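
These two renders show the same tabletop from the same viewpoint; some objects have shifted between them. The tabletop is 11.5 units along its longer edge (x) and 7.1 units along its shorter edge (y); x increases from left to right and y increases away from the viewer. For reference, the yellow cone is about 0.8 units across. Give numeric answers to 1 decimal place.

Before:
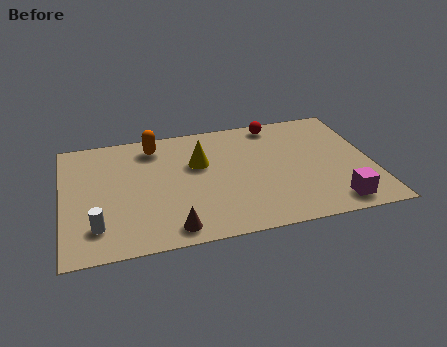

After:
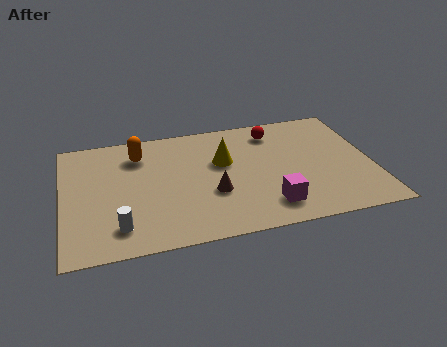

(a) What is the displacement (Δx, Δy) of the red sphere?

(-0.1, -0.5)

From the two frames, the red sphere sits at roughly (8.1, 6.3) before and (8.0, 5.8) after.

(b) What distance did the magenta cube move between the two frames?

2.4

The magenta cube moved from about (9.9, 1.0) to (7.5, 1.4), a distance of √(2.4² + 0.4²) ≈ 2.4.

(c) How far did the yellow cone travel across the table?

0.9

From (5.1, 4.5) to (6.0, 4.4), the yellow cone covered √(0.9² + 0.1²) ≈ 0.9 units.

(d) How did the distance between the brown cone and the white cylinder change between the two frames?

+0.9

They were about 2.8 units apart before and 3.7 after — 0.9 units further apart.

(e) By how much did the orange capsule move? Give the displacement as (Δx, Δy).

(-0.6, -0.4)

From the two frames, the orange capsule sits at roughly (3.5, 5.9) before and (2.9, 5.5) after.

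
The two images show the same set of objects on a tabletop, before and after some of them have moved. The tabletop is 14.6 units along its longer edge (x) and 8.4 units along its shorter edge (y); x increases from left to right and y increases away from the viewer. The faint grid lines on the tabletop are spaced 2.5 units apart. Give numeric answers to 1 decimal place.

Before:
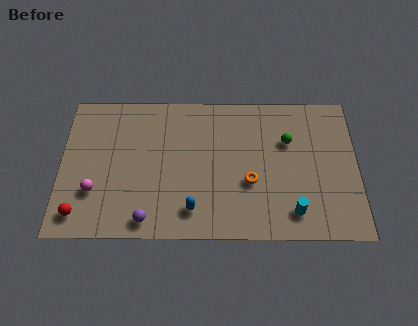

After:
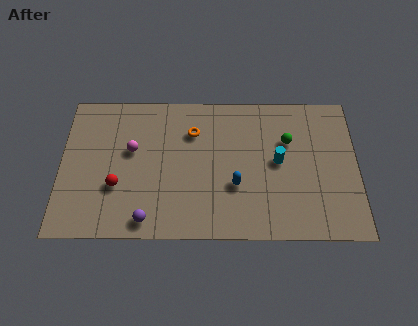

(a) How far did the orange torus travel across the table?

4.0

The orange torus moved from about (9.3, 3.2) to (6.5, 6.1), a distance of √(2.8² + 2.9²) ≈ 4.0.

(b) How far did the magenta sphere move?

3.0

The magenta sphere was near (1.7, 2.6) before and (3.5, 5.0) after, so it travelled √(1.8² + 2.4²) ≈ 3.0 units.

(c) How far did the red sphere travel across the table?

2.4

From (1.0, 1.3) to (2.8, 2.9), the red sphere covered √(1.8² + 1.6²) ≈ 2.4 units.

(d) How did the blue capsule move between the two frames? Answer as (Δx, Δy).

(2.1, 1.4)

From the two frames, the blue capsule sits at roughly (6.5, 1.6) before and (8.6, 3.0) after.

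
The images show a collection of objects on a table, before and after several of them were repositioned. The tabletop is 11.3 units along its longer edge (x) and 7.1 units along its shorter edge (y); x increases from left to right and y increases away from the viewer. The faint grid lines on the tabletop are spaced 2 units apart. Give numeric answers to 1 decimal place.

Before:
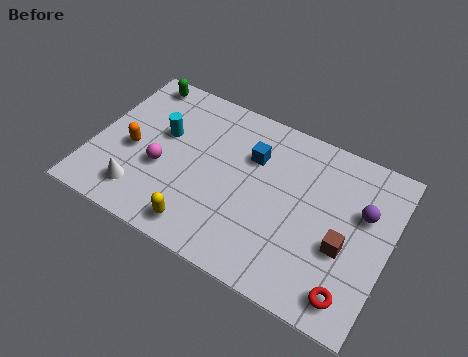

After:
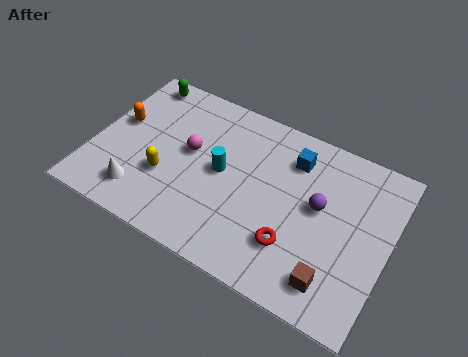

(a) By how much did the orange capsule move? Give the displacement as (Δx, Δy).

(-0.7, 1.0)

The orange capsule was at about (1.5, 3.1) and moved to about (0.8, 4.1).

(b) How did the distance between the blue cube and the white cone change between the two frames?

+1.5

The distance was about 5.2 in the first image and 6.7 in the second, so they moved 1.5 units further apart.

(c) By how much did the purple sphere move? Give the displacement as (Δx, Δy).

(-1.6, -0.5)

From the two frames, the purple sphere sits at roughly (10.2, 4.5) before and (8.6, 4.0) after.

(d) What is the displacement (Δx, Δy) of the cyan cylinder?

(2.4, -0.6)

The cyan cylinder was at about (2.5, 4.3) and moved to about (4.9, 3.7).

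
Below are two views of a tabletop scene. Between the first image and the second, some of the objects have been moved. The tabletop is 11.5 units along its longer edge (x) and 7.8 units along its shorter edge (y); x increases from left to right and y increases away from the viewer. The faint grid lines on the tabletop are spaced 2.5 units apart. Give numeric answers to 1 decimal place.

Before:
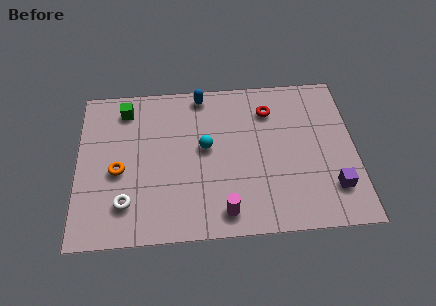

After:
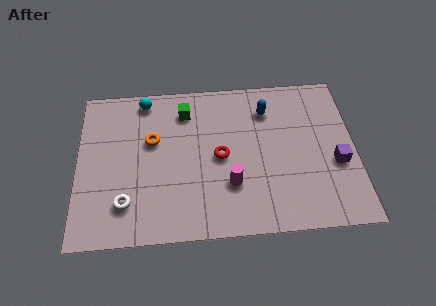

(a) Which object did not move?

the white torus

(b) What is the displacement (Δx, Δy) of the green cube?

(2.5, -0.3)

From the two frames, the green cube sits at roughly (2.0, 6.5) before and (4.5, 6.2) after.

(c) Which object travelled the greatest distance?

the cyan sphere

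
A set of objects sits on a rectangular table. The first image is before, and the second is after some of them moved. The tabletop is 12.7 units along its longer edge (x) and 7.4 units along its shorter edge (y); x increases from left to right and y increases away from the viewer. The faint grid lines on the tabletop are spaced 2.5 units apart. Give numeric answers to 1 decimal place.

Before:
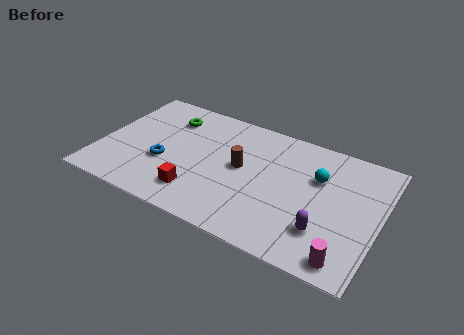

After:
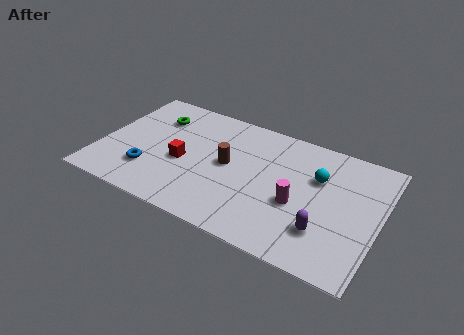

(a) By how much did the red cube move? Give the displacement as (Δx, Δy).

(-0.9, 1.6)

The red cube started near (4.7, 1.6) and ended near (3.8, 3.2).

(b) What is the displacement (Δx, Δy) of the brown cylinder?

(-0.6, -0.1)

The brown cylinder was at about (6.4, 4.0) and moved to about (5.8, 3.9).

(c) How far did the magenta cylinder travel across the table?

3.2

The magenta cylinder moved from about (11.5, 0.9) to (9.1, 3.0), a distance of √(2.4² + 2.1²) ≈ 3.2.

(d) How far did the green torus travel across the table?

0.6

The green torus moved from about (2.8, 5.7) to (2.2, 5.5), a distance of √(0.6² + 0.2²) ≈ 0.6.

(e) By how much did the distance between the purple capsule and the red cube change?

+1.0

Before: roughly 5.7 units apart; after: 6.7. That's 1.0 units further apart.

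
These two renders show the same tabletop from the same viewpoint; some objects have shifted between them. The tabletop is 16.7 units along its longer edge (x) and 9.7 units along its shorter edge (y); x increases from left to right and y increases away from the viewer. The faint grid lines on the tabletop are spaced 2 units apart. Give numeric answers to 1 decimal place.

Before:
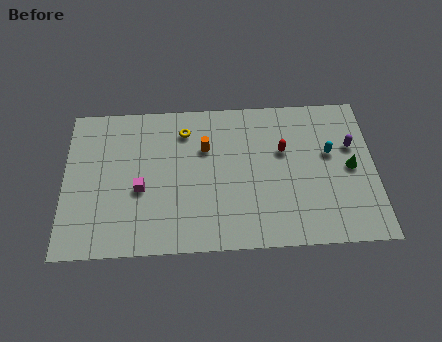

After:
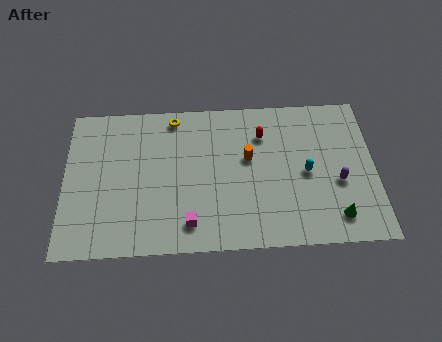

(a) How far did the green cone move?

3.2

From (15.4, 4.8) to (14.5, 1.7), the green cone covered √(0.9² + 3.1²) ≈ 3.2 units.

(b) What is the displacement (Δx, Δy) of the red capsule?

(-1.1, 1.1)

The red capsule was at about (11.8, 6.1) and moved to about (10.7, 7.2).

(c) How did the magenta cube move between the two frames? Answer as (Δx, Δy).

(2.6, -2.3)

From the two frames, the magenta cube sits at roughly (4.1, 4.0) before and (6.7, 1.7) after.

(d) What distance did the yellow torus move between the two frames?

1.1

From (6.5, 7.7) to (5.9, 8.6), the yellow torus covered √(0.6² + 0.9²) ≈ 1.1 units.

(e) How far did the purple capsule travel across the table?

2.4

From (15.5, 6.2) to (14.7, 3.9), the purple capsule covered √(0.8² + 2.3²) ≈ 2.4 units.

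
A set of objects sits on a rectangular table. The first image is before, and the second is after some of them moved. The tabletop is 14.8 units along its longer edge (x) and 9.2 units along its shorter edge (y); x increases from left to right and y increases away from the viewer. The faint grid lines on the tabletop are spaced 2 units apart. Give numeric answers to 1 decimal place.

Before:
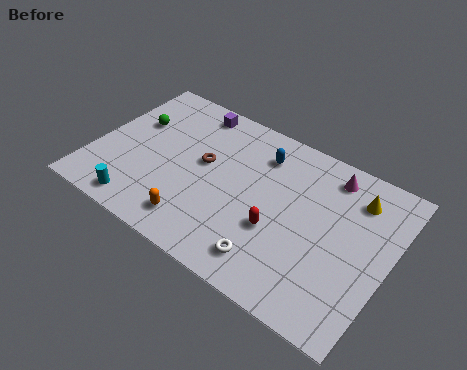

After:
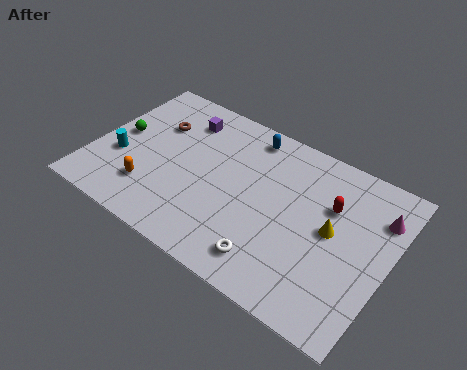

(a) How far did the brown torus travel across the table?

2.9

The brown torus moved from about (5.4, 5.2) to (2.7, 6.3), a distance of √(2.7² + 1.1²) ≈ 2.9.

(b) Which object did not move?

the white torus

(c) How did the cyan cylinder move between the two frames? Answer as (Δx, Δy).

(-1.5, 2.3)

The cyan cylinder was at about (2.9, 1.1) and moved to about (1.4, 3.4).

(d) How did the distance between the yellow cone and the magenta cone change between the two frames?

+1.3

Before: roughly 1.5 units apart; after: 2.8. That's 1.3 units further apart.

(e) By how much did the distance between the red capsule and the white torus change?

+3.2

Before: roughly 1.8 units apart; after: 5.0. That's 3.2 units further apart.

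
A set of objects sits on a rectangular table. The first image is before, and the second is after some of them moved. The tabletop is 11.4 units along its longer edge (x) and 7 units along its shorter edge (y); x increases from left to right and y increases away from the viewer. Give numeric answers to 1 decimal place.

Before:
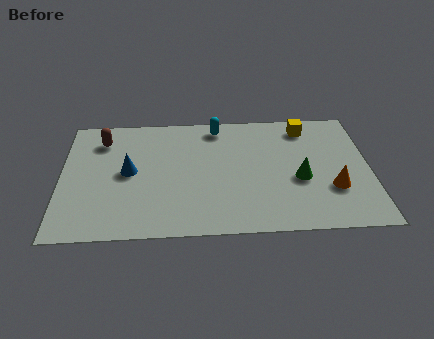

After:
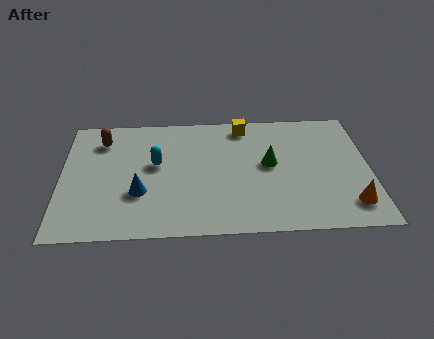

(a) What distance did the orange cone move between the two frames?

1.1

From (10.0, 2.3) to (10.6, 1.4), the orange cone covered √(0.6² + 0.9²) ≈ 1.1 units.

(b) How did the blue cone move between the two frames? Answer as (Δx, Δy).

(0.4, -1.2)

The blue cone started near (2.5, 3.6) and ended near (2.9, 2.4).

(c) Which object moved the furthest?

the cyan capsule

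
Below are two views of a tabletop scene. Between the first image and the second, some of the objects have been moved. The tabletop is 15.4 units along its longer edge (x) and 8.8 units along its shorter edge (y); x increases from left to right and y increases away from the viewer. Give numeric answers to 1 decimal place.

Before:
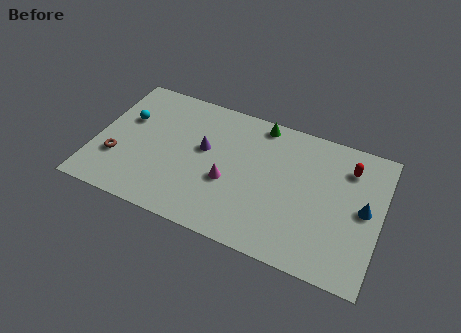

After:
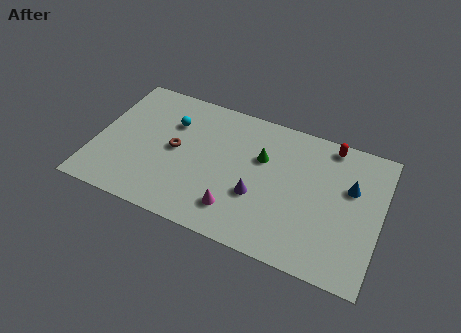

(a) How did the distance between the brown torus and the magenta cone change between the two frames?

-1.6

The distance was about 6.0 in the first image and 4.4 in the second, so they moved 1.6 units closer together.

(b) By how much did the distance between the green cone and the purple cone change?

-1.5

The distance was about 4.0 in the first image and 2.5 in the second, so they moved 1.5 units closer together.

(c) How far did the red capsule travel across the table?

1.6

The red capsule moved from about (13.5, 6.8) to (12.4, 7.9), a distance of √(1.1² + 1.1²) ≈ 1.6.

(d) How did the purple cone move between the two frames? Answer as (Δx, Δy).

(3.1, -1.9)

The purple cone was at about (5.8, 5.1) and moved to about (8.9, 3.2).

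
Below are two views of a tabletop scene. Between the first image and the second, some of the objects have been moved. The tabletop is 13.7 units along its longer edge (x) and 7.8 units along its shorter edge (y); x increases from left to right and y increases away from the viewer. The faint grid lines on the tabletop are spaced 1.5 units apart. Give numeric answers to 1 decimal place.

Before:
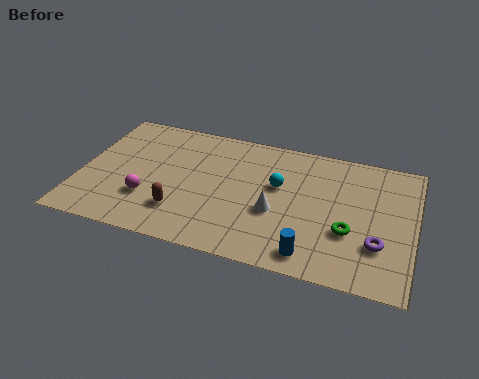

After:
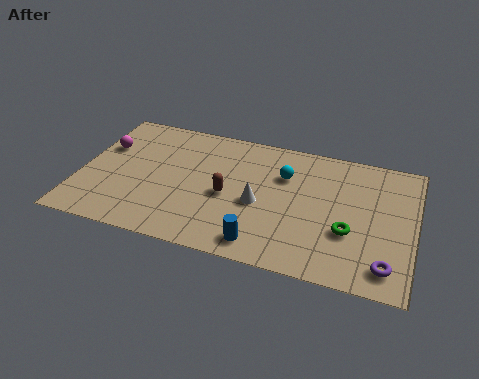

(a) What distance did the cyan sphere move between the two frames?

0.7

The cyan sphere moved from about (8.1, 4.7) to (8.3, 5.4), a distance of √(0.2² + 0.7²) ≈ 0.7.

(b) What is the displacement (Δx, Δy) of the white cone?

(-0.7, 0.3)

The white cone was at about (8.1, 3.1) and moved to about (7.4, 3.4).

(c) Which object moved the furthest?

the magenta sphere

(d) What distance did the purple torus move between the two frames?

1.2

The purple torus was near (12.3, 2.4) before and (12.7, 1.3) after, so it travelled √(0.4² + 1.1²) ≈ 1.2 units.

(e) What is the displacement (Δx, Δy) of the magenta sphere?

(-2.1, 2.7)

The magenta sphere was at about (2.9, 2.4) and moved to about (0.8, 5.1).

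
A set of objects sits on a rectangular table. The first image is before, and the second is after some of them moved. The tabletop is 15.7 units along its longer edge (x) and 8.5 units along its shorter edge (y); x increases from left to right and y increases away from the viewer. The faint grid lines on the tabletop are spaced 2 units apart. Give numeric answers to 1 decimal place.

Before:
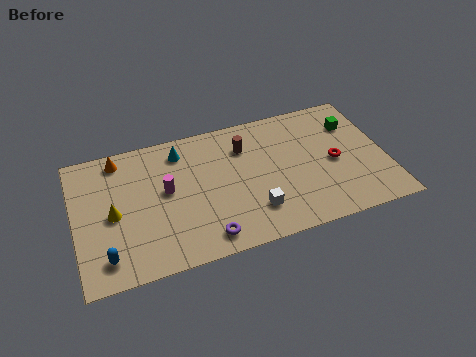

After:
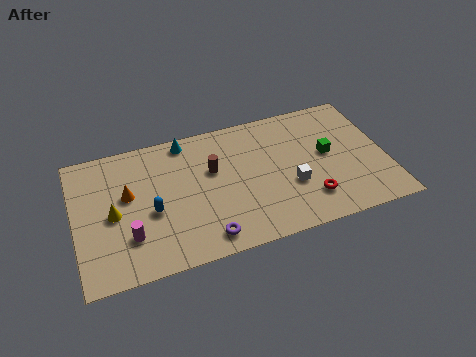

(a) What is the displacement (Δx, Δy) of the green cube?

(-1.5, -1.6)

The green cube started near (14.3, 6.2) and ended near (12.8, 4.6).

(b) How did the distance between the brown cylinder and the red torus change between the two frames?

+0.7

They were about 5.0 units apart before and 5.7 after — 0.7 units further apart.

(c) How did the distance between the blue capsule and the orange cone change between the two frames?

-4.2

The distance was about 6.0 in the first image and 1.8 in the second, so they moved 4.2 units closer together.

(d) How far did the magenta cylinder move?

3.0

The magenta cylinder was near (4.6, 4.7) before and (2.6, 2.4) after, so it travelled √(2.0² + 2.3²) ≈ 3.0 units.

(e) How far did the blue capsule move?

3.2

From (1.4, 1.5) to (3.8, 3.6), the blue capsule covered √(2.4² + 2.1²) ≈ 3.2 units.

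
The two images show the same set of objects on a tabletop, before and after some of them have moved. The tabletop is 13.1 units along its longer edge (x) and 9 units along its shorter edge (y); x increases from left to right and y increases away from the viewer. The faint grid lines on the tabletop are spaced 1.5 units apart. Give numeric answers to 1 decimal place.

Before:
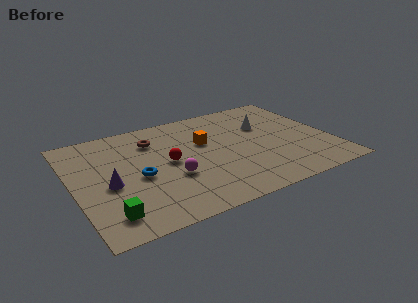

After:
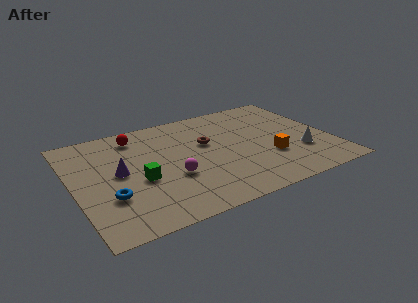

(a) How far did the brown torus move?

2.9

The brown torus moved from about (4.3, 6.8) to (6.9, 5.5), a distance of √(2.6² + 1.3²) ≈ 2.9.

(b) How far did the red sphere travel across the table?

3.2

The red sphere was near (4.8, 4.6) before and (3.5, 7.5) after, so it travelled √(1.3² + 2.9²) ≈ 3.2 units.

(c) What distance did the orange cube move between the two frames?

4.0

The orange cube was near (6.8, 5.6) before and (9.8, 3.0) after, so it travelled √(3.0² + 2.6²) ≈ 4.0 units.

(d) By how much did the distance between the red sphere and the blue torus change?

+3.3

The distance was about 1.7 in the first image and 5.0 in the second, so they moved 3.3 units further apart.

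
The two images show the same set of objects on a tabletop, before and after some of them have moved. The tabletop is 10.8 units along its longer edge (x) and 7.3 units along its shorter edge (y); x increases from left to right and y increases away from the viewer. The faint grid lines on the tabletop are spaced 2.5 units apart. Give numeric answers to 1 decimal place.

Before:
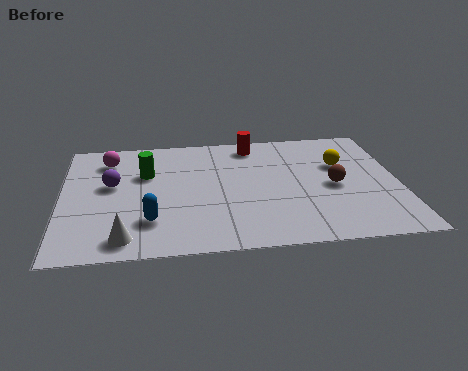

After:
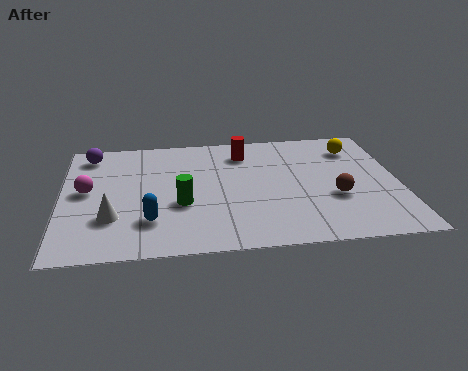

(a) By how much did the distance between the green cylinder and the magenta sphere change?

+1.6

They were about 1.6 units apart before and 3.2 after — 1.6 units further apart.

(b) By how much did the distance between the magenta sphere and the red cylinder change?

+0.7

They were about 4.7 units apart before and 5.4 after — 0.7 units further apart.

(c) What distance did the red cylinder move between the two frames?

0.6

From (6.2, 6.3) to (5.9, 5.8), the red cylinder covered √(0.3² + 0.5²) ≈ 0.6 units.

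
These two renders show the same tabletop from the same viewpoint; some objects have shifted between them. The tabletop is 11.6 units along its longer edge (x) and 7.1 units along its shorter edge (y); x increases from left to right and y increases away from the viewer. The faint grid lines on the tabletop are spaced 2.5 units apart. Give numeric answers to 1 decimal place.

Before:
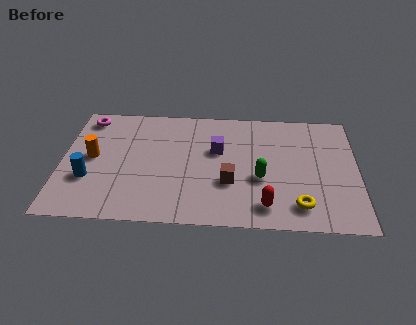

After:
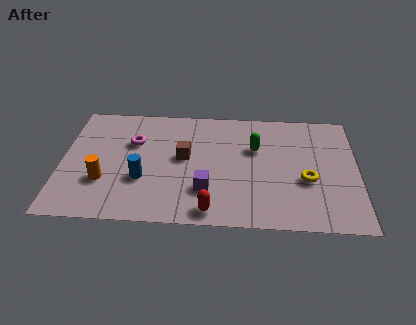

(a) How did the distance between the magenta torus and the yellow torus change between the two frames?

-2.6

The distance was about 9.7 in the first image and 7.1 in the second, so they moved 2.6 units closer together.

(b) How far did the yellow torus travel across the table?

1.5

The yellow torus was near (9.3, 1.3) before and (9.6, 2.8) after, so it travelled √(0.3² + 1.5²) ≈ 1.5 units.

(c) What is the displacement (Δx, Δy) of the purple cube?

(-0.4, -2.4)

The purple cube started near (6.1, 4.4) and ended near (5.7, 2.0).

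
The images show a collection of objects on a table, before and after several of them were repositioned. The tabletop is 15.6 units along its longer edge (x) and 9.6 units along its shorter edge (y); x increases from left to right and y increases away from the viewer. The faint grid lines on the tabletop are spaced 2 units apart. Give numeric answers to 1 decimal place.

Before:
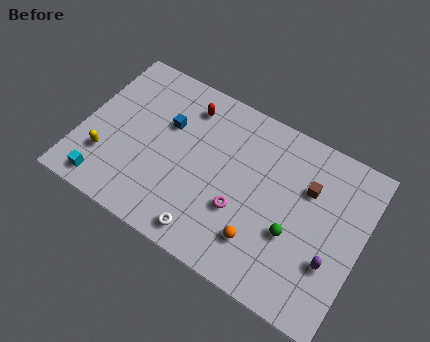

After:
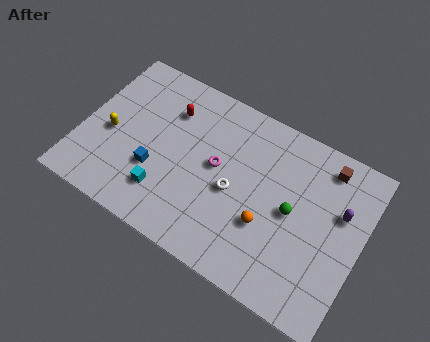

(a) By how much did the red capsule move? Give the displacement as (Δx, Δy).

(-0.9, -0.7)

The red capsule was at about (5.4, 7.8) and moved to about (4.5, 7.1).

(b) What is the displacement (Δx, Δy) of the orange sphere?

(0.2, 1.1)

The orange sphere started near (10.4, 2.3) and ended near (10.6, 3.4).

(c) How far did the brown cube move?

1.9

The brown cube was near (12.4, 6.5) before and (13.2, 8.2) after, so it travelled √(0.8² + 1.7²) ≈ 1.9 units.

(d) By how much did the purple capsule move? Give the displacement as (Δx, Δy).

(0.1, 2.9)

From the two frames, the purple capsule sits at roughly (14.2, 3.2) before and (14.3, 6.1) after.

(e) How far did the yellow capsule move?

1.5

The yellow capsule was near (1.6, 2.7) before and (1.6, 4.2) after, so it travelled √(0.0² + 1.5²) ≈ 1.5 units.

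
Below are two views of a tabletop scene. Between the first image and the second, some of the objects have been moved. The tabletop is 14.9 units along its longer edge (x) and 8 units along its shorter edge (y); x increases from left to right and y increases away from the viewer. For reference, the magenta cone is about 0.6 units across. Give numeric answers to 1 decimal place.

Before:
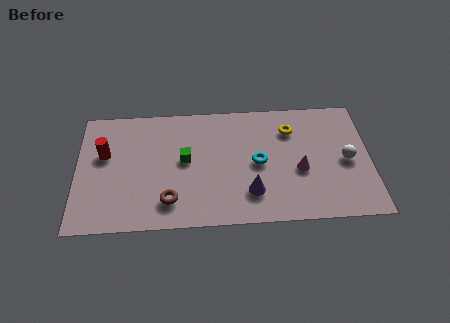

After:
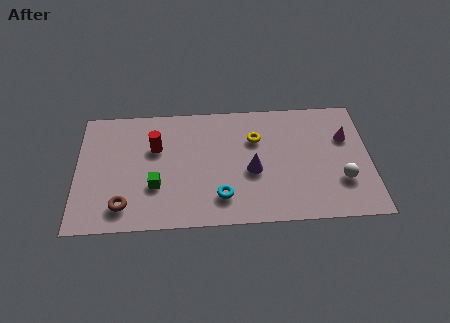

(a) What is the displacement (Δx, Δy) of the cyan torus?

(-1.9, -2.1)

From the two frames, the cyan torus sits at roughly (9.2, 3.9) before and (7.3, 1.8) after.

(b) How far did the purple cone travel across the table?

1.4

The purple cone moved from about (8.8, 2.0) to (8.9, 3.4), a distance of √(0.1² + 1.4²) ≈ 1.4.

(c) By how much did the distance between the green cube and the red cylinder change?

-1.6

Before: roughly 4.1 units apart; after: 2.5. That's 1.6 units closer together.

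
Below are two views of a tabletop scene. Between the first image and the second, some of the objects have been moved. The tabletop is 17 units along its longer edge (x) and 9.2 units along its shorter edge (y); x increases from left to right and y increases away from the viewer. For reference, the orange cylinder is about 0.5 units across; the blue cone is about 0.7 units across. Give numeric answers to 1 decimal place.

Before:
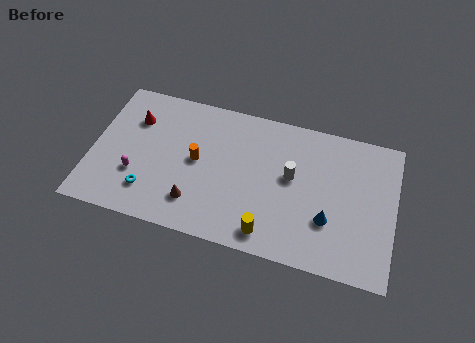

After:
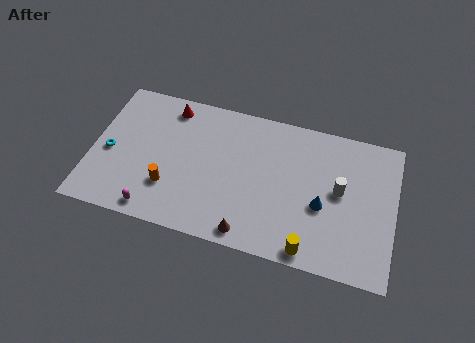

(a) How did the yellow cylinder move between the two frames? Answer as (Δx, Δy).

(2.3, -0.4)

The yellow cylinder started near (10.2, 1.3) and ended near (12.5, 0.9).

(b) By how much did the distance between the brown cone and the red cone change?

+2.6

They were about 5.9 units apart before and 8.5 after — 2.6 units further apart.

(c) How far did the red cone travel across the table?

2.3

The red cone moved from about (2.2, 6.6) to (4.1, 7.9), a distance of √(1.9² + 1.3²) ≈ 2.3.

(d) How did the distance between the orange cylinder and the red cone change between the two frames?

+1.1

Before: roughly 4.1 units apart; after: 5.2. That's 1.1 units further apart.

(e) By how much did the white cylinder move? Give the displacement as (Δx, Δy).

(2.7, -0.2)

The white cylinder started near (11.2, 5.2) and ended near (13.9, 5.0).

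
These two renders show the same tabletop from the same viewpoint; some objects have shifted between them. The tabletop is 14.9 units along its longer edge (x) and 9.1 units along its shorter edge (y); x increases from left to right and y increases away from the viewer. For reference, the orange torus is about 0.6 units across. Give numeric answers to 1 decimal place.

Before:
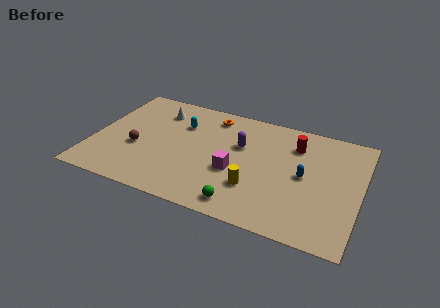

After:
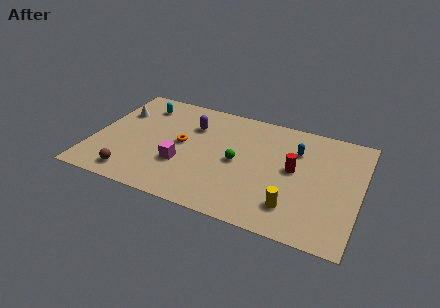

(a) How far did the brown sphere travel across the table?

2.3

The brown sphere moved from about (2.5, 3.6) to (2.5, 1.3), a distance of √(0.0² + 2.3²) ≈ 2.3.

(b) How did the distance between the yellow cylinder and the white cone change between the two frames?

+3.8

Before: roughly 7.4 units apart; after: 11.2. That's 3.8 units further apart.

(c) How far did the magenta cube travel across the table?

2.9

From (8.0, 3.6) to (5.1, 3.1), the magenta cube covered √(2.9² + 0.5²) ≈ 2.9 units.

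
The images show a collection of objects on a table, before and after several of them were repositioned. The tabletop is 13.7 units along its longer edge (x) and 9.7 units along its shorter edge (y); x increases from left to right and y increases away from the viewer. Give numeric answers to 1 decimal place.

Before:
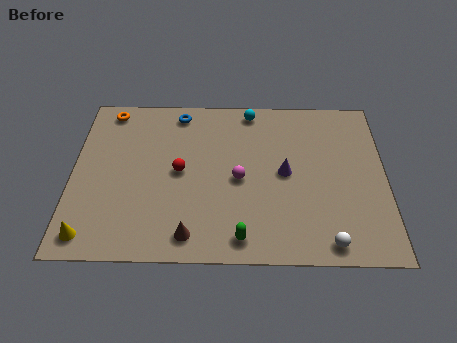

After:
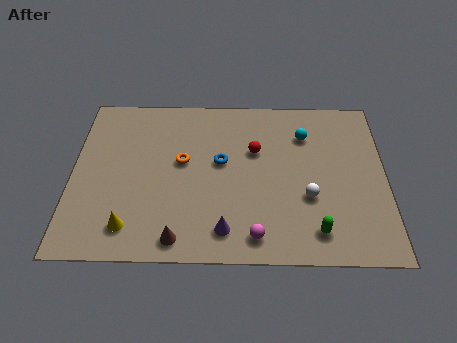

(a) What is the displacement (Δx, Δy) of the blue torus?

(1.9, -3.0)

From the two frames, the blue torus sits at roughly (4.6, 8.5) before and (6.5, 5.5) after.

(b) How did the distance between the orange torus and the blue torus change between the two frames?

-1.4

Before: roughly 3.1 units apart; after: 1.7. That's 1.4 units closer together.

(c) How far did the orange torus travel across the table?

4.5

From (1.5, 8.6) to (4.8, 5.5), the orange torus covered √(3.3² + 3.1²) ≈ 4.5 units.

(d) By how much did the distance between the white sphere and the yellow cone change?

-2.3

They were about 10.2 units apart before and 7.9 after — 2.3 units closer together.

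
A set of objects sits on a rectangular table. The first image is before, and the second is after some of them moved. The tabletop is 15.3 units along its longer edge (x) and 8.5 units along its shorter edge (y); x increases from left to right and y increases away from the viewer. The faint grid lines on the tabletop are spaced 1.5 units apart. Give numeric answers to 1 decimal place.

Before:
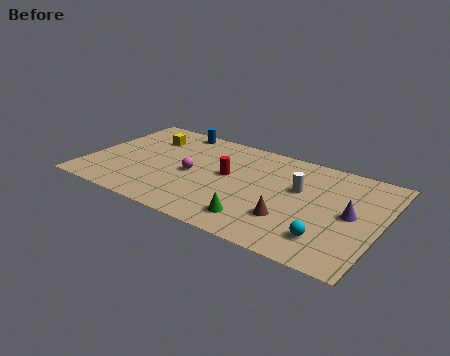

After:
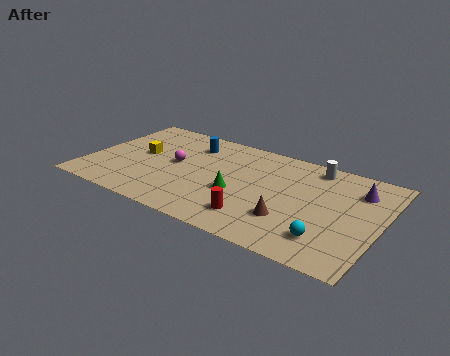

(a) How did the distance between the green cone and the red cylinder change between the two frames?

-1.7

The distance was about 3.7 in the first image and 2.0 in the second, so they moved 1.7 units closer together.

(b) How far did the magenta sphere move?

1.1

From (5.5, 4.0) to (4.5, 4.5), the magenta sphere covered √(1.0² + 0.5²) ≈ 1.1 units.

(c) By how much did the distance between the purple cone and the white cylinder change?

-0.3

They were about 2.9 units apart before and 2.6 after — 0.3 units closer together.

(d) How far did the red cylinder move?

3.5

The red cylinder was near (7.3, 4.7) before and (9.2, 1.8) after, so it travelled √(1.9² + 2.9²) ≈ 3.5 units.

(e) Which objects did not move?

the brown cone and the cyan sphere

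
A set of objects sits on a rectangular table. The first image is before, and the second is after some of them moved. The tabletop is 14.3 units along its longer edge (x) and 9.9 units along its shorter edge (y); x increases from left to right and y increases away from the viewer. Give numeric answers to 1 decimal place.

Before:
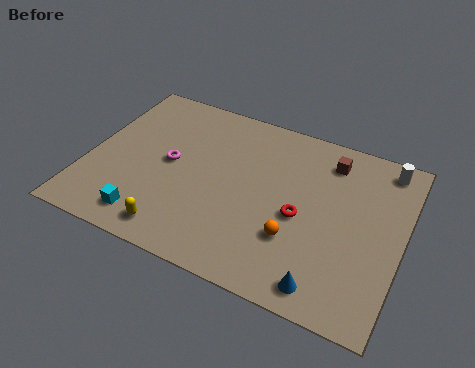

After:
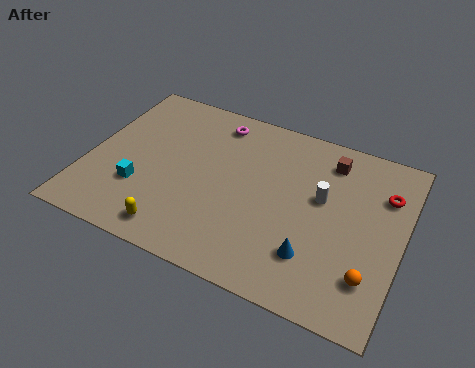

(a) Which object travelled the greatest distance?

the red torus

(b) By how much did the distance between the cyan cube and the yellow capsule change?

+1.3

They were about 1.3 units apart before and 2.6 after — 1.3 units further apart.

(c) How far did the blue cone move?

1.5

The blue cone was near (11.3, 1.2) before and (10.6, 2.5) after, so it travelled √(0.7² + 1.3²) ≈ 1.5 units.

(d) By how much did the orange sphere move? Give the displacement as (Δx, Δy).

(3.4, -0.7)

The orange sphere was at about (9.7, 3.1) and moved to about (13.1, 2.4).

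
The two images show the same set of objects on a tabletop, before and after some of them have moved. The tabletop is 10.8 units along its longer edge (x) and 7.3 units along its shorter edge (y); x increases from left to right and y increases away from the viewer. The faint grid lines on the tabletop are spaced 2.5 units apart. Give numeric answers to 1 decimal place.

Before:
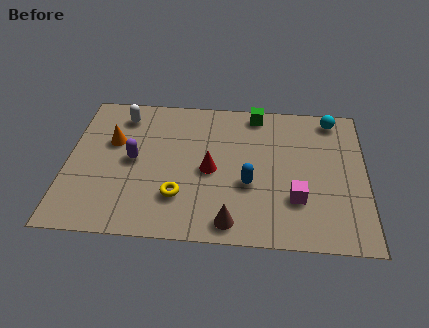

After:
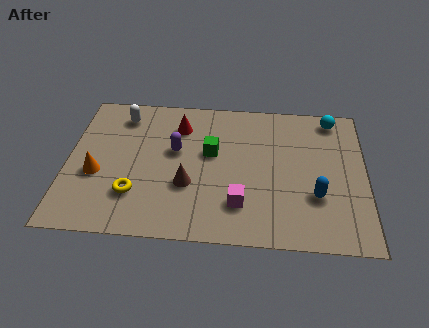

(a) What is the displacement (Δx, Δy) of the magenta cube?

(-2.0, -0.4)

The magenta cube was at about (8.3, 2.2) and moved to about (6.3, 1.8).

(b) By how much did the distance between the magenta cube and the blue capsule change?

+1.0

The distance was about 1.8 in the first image and 2.8 in the second, so they moved 1.0 units further apart.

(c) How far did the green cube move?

2.7

The green cube moved from about (6.8, 6.5) to (5.2, 4.3), a distance of √(1.6² + 2.2²) ≈ 2.7.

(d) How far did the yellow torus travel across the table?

1.6

The yellow torus was near (4.1, 2.0) before and (2.5, 2.0) after, so it travelled √(1.6² + 0.0²) ≈ 1.6 units.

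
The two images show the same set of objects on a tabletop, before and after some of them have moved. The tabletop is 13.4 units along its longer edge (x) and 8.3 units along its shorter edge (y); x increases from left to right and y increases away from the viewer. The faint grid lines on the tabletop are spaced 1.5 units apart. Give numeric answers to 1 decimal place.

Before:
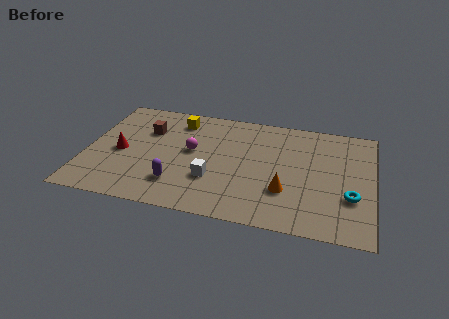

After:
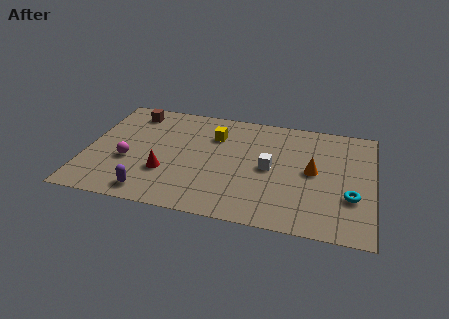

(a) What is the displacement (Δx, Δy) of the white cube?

(2.6, 1.4)

From the two frames, the white cube sits at roughly (6.0, 2.7) before and (8.6, 4.1) after.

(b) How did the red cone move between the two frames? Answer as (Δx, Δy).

(2.2, -1.1)

From the two frames, the red cone sits at roughly (1.6, 3.8) before and (3.8, 2.7) after.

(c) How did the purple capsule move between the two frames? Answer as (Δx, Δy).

(-1.2, -0.9)

From the two frames, the purple capsule sits at roughly (4.4, 2.0) before and (3.2, 1.1) after.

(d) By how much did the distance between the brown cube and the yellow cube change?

+2.3

The distance was about 1.8 in the first image and 4.1 in the second, so they moved 2.3 units further apart.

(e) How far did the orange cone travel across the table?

2.1

The orange cone was near (9.4, 2.6) before and (10.6, 4.3) after, so it travelled √(1.2² + 1.7²) ≈ 2.1 units.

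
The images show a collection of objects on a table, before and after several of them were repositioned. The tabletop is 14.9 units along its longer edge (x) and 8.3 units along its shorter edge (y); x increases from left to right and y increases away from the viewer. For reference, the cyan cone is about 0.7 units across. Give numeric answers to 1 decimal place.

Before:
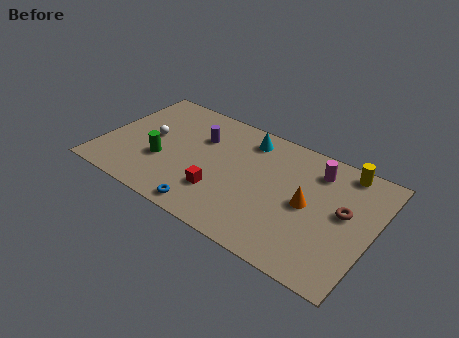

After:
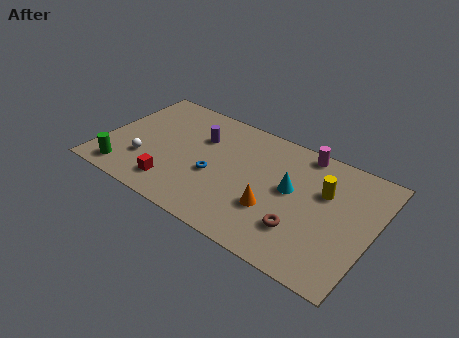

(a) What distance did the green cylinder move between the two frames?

2.5

The green cylinder moved from about (3.4, 3.0) to (1.6, 1.2), a distance of √(1.8² + 1.8²) ≈ 2.5.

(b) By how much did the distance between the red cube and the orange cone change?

+0.6

The distance was about 4.9 in the first image and 5.5 in the second, so they moved 0.6 units further apart.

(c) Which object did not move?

the purple cylinder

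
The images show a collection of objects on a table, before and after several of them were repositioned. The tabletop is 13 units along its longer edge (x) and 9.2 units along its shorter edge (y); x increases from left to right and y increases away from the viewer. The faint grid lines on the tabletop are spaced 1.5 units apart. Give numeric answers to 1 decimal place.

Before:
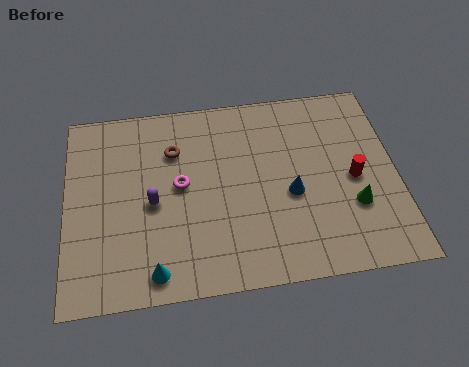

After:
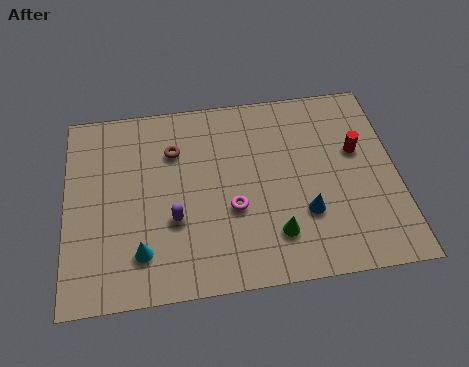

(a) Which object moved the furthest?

the green cone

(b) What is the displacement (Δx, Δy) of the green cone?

(-3.1, -0.9)

From the two frames, the green cone sits at roughly (11.2, 3.0) before and (8.1, 2.1) after.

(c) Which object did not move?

the brown torus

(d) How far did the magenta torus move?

2.4

The magenta torus moved from about (4.5, 4.9) to (6.5, 3.5), a distance of √(2.0² + 1.4²) ≈ 2.4.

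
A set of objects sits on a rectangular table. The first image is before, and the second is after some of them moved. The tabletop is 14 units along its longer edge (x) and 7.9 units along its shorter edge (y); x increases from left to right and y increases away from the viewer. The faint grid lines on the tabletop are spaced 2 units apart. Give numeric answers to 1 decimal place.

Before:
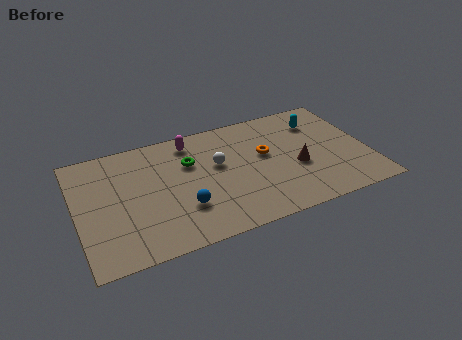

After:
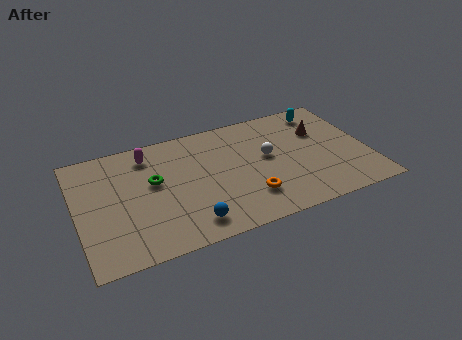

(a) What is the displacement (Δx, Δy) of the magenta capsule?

(-2.1, -0.2)

The magenta capsule was at about (5.7, 6.7) and moved to about (3.6, 6.5).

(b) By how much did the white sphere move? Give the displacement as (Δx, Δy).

(2.4, -0.3)

The white sphere was at about (6.8, 4.7) and moved to about (9.2, 4.4).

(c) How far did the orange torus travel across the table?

2.8

The orange torus was near (9.1, 4.6) before and (8.0, 2.0) after, so it travelled √(1.1² + 2.6²) ≈ 2.8 units.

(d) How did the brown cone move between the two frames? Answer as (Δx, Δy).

(1.4, 2.1)

The brown cone started near (10.5, 3.2) and ended near (11.9, 5.3).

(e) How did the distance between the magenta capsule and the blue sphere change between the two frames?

+1.0

They were about 4.4 units apart before and 5.4 after — 1.0 units further apart.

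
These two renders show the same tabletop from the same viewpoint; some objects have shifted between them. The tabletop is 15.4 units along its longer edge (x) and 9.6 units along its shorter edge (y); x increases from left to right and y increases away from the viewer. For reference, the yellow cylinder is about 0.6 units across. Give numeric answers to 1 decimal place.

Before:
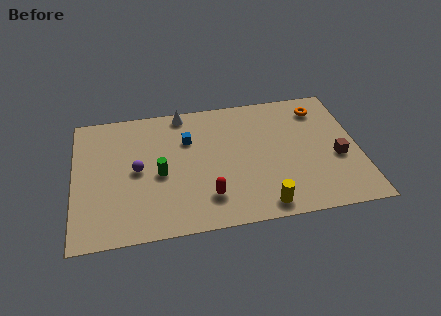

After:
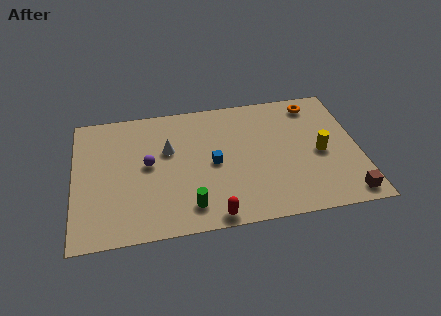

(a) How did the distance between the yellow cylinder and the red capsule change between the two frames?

+3.9

Before: roughly 3.1 units apart; after: 7.0. That's 3.9 units further apart.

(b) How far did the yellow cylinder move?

4.7

The yellow cylinder moved from about (10.0, 1.1) to (13.3, 4.4), a distance of √(3.3² + 3.3²) ≈ 4.7.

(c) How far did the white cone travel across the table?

2.8

From (6.0, 8.7) to (5.1, 6.0), the white cone covered √(0.9² + 2.7²) ≈ 2.8 units.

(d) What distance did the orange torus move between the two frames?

0.5

The orange torus moved from about (13.5, 7.8) to (13.2, 8.2), a distance of √(0.3² + 0.4²) ≈ 0.5.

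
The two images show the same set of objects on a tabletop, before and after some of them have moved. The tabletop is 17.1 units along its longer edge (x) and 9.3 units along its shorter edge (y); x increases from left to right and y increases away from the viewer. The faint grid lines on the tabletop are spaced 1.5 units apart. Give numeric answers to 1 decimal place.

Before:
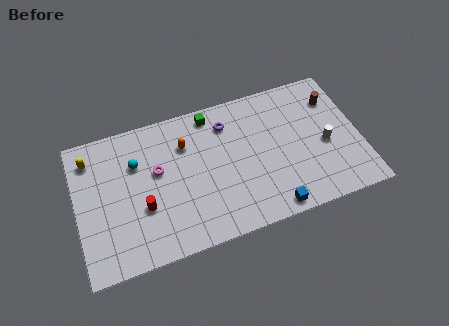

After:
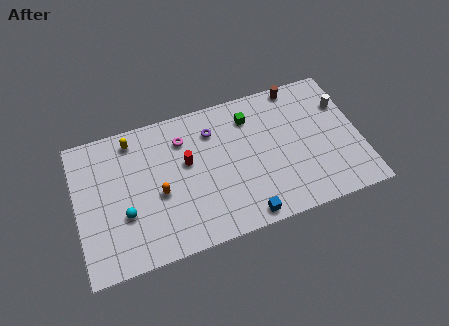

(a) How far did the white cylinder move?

2.7

The white cylinder was near (15.0, 4.1) before and (16.3, 6.5) after, so it travelled √(1.3² + 2.4²) ≈ 2.7 units.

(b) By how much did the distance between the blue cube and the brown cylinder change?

+1.0

Before: roughly 7.5 units apart; after: 8.5. That's 1.0 units further apart.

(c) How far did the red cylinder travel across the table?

3.5

From (3.9, 3.4) to (6.7, 5.5), the red cylinder covered √(2.8² + 2.1²) ≈ 3.5 units.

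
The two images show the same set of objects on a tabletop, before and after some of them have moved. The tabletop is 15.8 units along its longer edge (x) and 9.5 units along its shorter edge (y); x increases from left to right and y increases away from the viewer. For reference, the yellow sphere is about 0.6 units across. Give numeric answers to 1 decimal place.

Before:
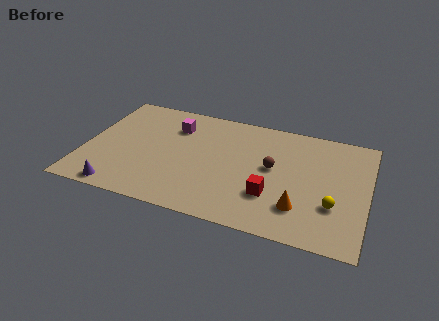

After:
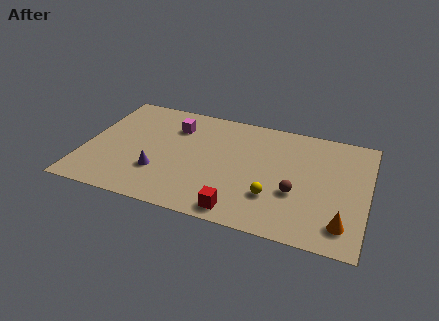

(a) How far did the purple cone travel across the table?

2.8

From (2.3, 0.9) to (4.3, 2.9), the purple cone covered √(2.0² + 2.0²) ≈ 2.8 units.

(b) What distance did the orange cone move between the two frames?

2.5

The orange cone was near (12.2, 2.4) before and (14.6, 1.8) after, so it travelled √(2.4² + 0.6²) ≈ 2.5 units.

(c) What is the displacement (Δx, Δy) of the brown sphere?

(1.4, -1.7)

The brown sphere was at about (10.5, 5.2) and moved to about (11.9, 3.5).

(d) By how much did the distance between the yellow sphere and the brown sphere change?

-2.7

They were about 4.1 units apart before and 1.4 after — 2.7 units closer together.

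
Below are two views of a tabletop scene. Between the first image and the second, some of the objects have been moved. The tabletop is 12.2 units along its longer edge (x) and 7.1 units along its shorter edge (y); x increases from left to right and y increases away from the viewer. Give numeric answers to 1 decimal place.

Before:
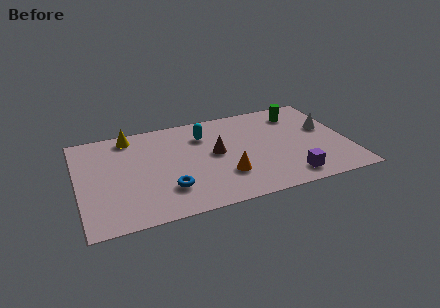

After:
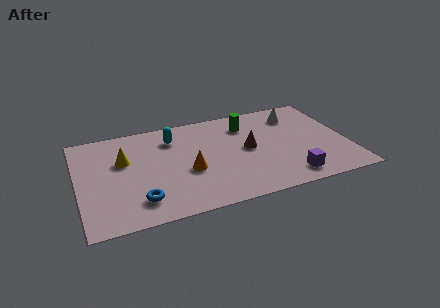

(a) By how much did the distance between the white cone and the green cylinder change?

+0.4

The distance was about 1.9 in the first image and 2.3 in the second, so they moved 0.4 units further apart.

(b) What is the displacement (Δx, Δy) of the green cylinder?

(-2.4, -0.2)

The green cylinder started near (10.2, 5.7) and ended near (7.8, 5.5).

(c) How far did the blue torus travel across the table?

1.4

From (3.9, 1.9) to (2.6, 1.5), the blue torus covered √(1.3² + 0.4²) ≈ 1.4 units.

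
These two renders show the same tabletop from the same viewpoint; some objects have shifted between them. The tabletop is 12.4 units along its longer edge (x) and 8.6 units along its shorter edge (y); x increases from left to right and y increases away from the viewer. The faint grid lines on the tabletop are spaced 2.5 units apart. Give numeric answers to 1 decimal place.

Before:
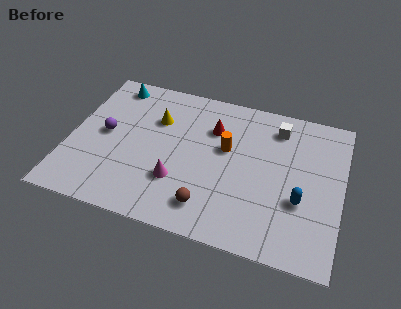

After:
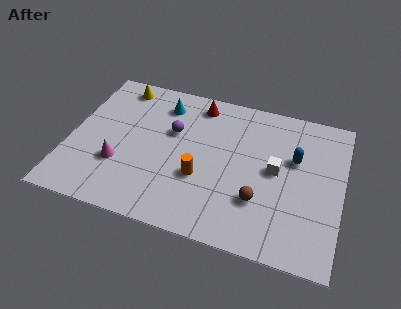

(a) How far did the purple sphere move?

3.2

The purple sphere was near (1.6, 4.4) before and (4.6, 5.4) after, so it travelled √(3.0² + 1.0²) ≈ 3.2 units.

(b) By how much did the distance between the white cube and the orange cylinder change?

+0.7

They were about 2.9 units apart before and 3.6 after — 0.7 units further apart.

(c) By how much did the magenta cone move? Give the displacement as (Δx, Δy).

(-2.7, 0.2)

The magenta cone started near (5.1, 2.6) and ended near (2.4, 2.8).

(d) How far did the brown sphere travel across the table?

2.4

The brown sphere was near (6.6, 1.6) before and (8.8, 2.6) after, so it travelled √(2.2² + 1.0²) ≈ 2.4 units.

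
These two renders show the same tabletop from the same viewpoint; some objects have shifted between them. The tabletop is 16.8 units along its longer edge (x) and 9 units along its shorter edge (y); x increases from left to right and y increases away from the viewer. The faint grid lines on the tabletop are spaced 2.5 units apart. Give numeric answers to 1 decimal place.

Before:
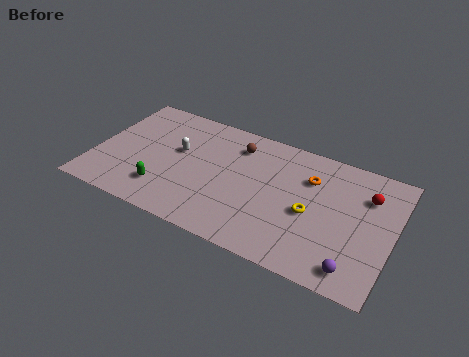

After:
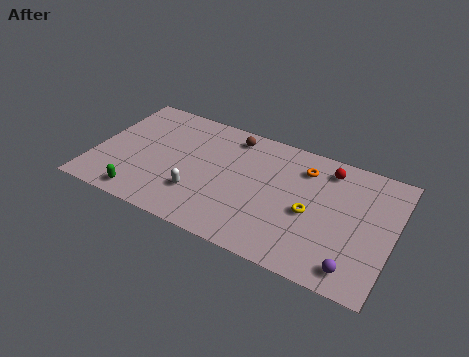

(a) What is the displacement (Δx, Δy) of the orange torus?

(-0.4, 0.6)

The orange torus started near (12.0, 6.4) and ended near (11.6, 7.0).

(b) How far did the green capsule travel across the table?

1.5

From (4.2, 2.1) to (3.1, 1.1), the green capsule covered √(1.1² + 1.0²) ≈ 1.5 units.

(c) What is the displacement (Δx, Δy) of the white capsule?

(1.5, -2.7)

The white capsule started near (4.6, 5.3) and ended near (6.1, 2.6).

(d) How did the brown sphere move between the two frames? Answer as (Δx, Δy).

(-0.4, 0.6)

From the two frames, the brown sphere sits at roughly (7.8, 7.1) before and (7.4, 7.7) after.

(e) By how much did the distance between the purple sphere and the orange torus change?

+0.7

The distance was about 5.9 in the first image and 6.6 in the second, so they moved 0.7 units further apart.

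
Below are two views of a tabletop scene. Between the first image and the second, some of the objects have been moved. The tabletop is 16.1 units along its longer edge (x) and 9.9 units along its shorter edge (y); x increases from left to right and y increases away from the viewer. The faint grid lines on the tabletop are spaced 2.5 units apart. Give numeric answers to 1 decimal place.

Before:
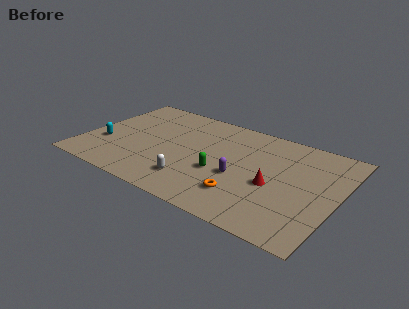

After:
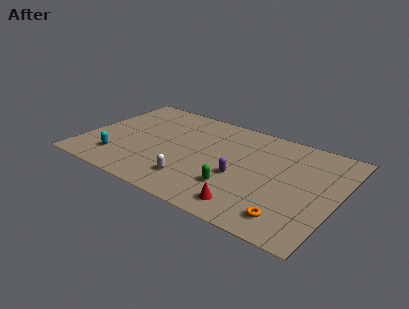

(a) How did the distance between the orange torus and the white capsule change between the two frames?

+3.0

They were about 3.2 units apart before and 6.2 after — 3.0 units further apart.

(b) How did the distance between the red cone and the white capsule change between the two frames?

-1.4

The distance was about 5.2 in the first image and 3.8 in the second, so they moved 1.4 units closer together.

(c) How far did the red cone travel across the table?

2.9

From (12.2, 4.2) to (11.1, 1.5), the red cone covered √(1.1² + 2.7²) ≈ 2.9 units.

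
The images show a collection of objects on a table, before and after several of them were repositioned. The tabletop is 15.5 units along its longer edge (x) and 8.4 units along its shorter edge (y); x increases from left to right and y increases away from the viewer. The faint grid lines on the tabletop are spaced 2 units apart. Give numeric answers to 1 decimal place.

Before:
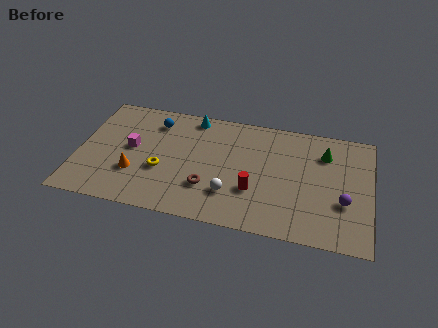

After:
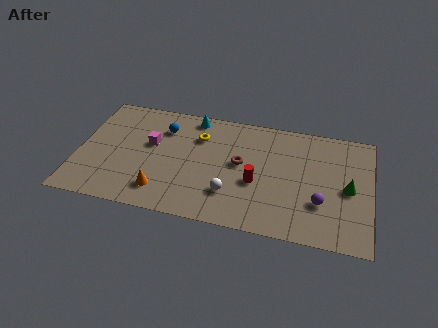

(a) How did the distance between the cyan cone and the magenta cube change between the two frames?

-1.0

They were about 4.3 units apart before and 3.3 after — 1.0 units closer together.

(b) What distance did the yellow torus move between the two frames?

3.4

The yellow torus was near (4.5, 3.2) before and (6.3, 6.1) after, so it travelled √(1.8² + 2.9²) ≈ 3.4 units.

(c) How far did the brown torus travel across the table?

2.6

From (7.0, 2.5) to (8.6, 4.6), the brown torus covered √(1.6² + 2.1²) ≈ 2.6 units.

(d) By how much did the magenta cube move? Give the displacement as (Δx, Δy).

(1.0, 0.5)

From the two frames, the magenta cube sits at roughly (2.8, 4.5) before and (3.8, 5.0) after.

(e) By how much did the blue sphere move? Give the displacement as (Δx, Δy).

(0.5, -0.4)

The blue sphere started near (3.9, 6.7) and ended near (4.4, 6.3).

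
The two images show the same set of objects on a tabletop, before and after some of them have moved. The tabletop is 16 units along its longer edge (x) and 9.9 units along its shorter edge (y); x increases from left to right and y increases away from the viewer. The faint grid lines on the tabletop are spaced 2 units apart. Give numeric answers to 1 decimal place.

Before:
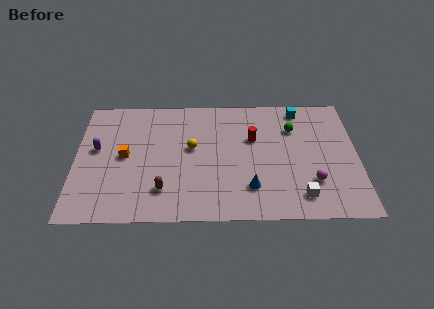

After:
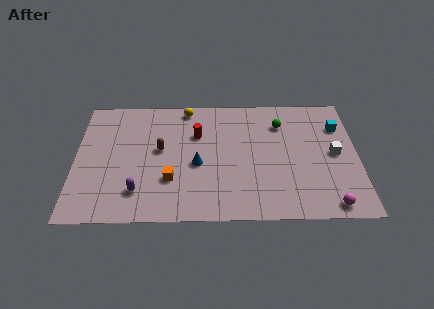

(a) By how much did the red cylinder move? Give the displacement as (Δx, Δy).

(-3.2, 0.4)

From the two frames, the red cylinder sits at roughly (10.1, 6.3) before and (6.9, 6.7) after.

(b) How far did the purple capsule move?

4.2

From (1.2, 5.6) to (3.6, 2.2), the purple capsule covered √(2.4² + 3.4²) ≈ 4.2 units.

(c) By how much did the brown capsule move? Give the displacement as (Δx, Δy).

(-0.2, 3.2)

The brown capsule started near (5.0, 2.3) and ended near (4.8, 5.5).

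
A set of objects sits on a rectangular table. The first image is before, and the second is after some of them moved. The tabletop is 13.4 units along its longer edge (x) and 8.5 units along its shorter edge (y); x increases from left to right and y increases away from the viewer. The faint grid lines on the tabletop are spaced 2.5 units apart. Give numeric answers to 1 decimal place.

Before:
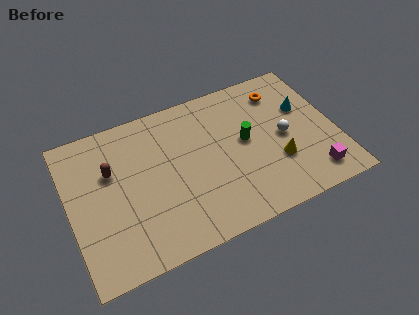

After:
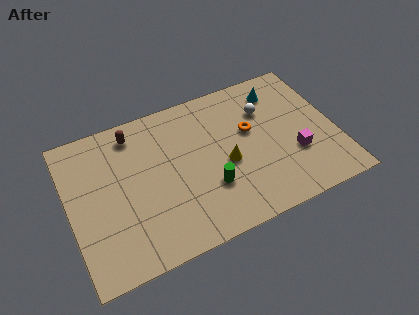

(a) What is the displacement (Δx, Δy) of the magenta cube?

(-0.7, 1.5)

From the two frames, the magenta cube sits at roughly (11.9, 1.4) before and (11.2, 2.9) after.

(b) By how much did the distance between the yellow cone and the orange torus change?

-2.1

They were about 4.1 units apart before and 2.0 after — 2.1 units closer together.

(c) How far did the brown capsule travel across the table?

2.1

The brown capsule moved from about (2.2, 5.5) to (3.5, 7.2), a distance of √(1.3² + 1.7²) ≈ 2.1.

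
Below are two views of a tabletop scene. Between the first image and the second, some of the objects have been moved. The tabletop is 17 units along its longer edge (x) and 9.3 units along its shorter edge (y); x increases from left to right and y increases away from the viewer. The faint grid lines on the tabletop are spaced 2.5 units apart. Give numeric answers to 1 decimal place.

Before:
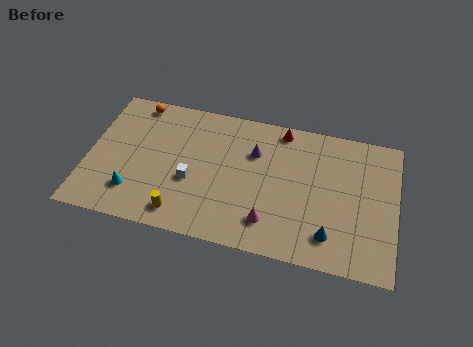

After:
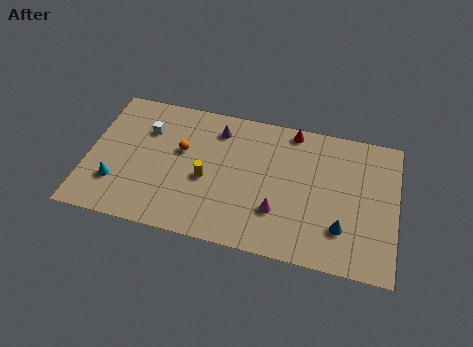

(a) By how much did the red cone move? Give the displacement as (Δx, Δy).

(0.6, 0.1)

The red cone was at about (10.5, 8.3) and moved to about (11.1, 8.4).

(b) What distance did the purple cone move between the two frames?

2.4

The purple cone moved from about (9.1, 6.4) to (7.0, 7.5), a distance of √(2.1² + 1.1²) ≈ 2.4.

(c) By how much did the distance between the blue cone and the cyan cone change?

+1.6

Before: roughly 10.8 units apart; after: 12.4. That's 1.6 units further apart.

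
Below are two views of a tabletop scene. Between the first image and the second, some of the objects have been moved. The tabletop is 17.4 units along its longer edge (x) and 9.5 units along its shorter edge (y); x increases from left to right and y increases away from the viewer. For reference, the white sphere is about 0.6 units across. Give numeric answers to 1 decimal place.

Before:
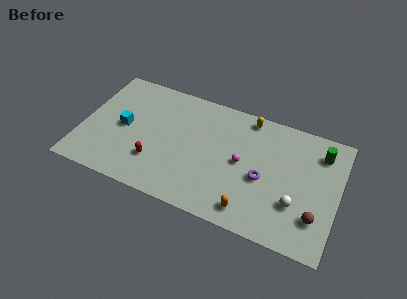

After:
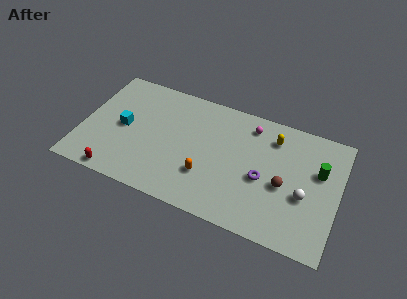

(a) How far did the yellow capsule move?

2.1

From (11.0, 8.5) to (12.8, 7.5), the yellow capsule covered √(1.8² + 1.0²) ≈ 2.1 units.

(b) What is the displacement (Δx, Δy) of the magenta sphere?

(0.3, 3.1)

The magenta sphere started near (10.9, 4.8) and ended near (11.2, 7.9).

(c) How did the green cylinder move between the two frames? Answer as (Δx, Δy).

(0.0, -1.5)

The green cylinder was at about (16.0, 7.5) and moved to about (16.0, 6.0).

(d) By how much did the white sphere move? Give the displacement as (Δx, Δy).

(0.5, 0.8)

From the two frames, the white sphere sits at roughly (14.7, 3.0) before and (15.2, 3.8) after.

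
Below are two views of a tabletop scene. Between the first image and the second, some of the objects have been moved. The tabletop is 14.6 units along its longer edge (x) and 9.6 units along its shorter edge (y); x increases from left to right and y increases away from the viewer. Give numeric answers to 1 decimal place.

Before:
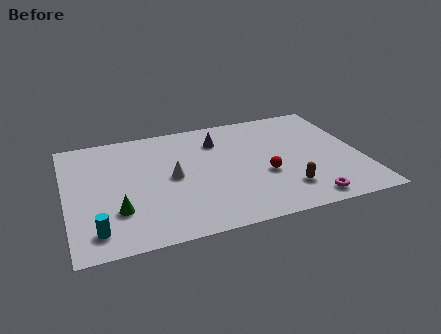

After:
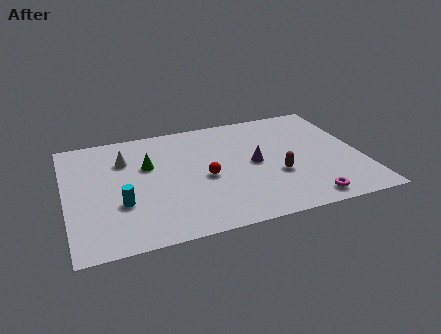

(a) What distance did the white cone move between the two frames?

3.0

The white cone moved from about (5.2, 4.8) to (3.0, 6.9), a distance of √(2.2² + 2.1²) ≈ 3.0.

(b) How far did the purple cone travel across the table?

3.0

The purple cone was near (7.7, 7.3) before and (9.3, 4.8) after, so it travelled √(1.6² + 2.5²) ≈ 3.0 units.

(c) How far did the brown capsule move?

1.3

The brown capsule was near (10.6, 2.2) before and (10.3, 3.5) after, so it travelled √(0.3² + 1.3²) ≈ 1.3 units.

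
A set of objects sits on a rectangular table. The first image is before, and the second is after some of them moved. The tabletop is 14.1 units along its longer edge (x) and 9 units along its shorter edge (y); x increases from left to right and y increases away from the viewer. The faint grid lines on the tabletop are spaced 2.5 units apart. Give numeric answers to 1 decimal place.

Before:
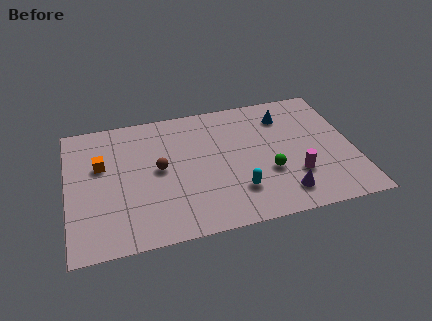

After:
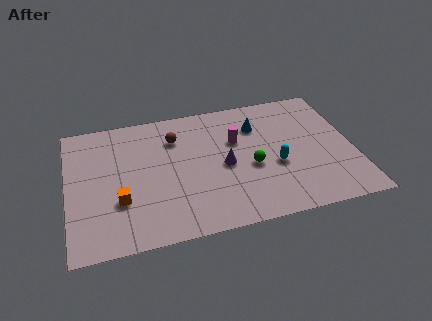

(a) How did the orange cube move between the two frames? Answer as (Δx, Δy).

(0.8, -2.6)

From the two frames, the orange cube sits at roughly (1.7, 5.6) before and (2.5, 3.0) after.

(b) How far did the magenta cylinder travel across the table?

4.1

The magenta cylinder was near (11.1, 2.7) before and (8.4, 5.8) after, so it travelled √(2.7² + 3.1²) ≈ 4.1 units.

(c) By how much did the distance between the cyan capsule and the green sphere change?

-0.6

Before: roughly 1.8 units apart; after: 1.2. That's 0.6 units closer together.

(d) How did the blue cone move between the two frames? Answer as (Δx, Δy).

(-1.4, -0.4)

The blue cone started near (10.9, 7.0) and ended near (9.5, 6.6).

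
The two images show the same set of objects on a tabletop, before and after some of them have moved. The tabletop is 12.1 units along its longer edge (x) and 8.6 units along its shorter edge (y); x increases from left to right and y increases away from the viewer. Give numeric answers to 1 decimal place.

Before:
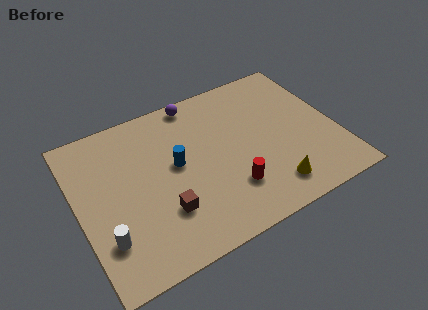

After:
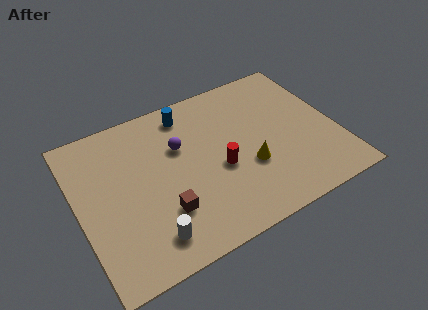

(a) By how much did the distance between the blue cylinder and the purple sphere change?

-1.6

They were about 3.4 units apart before and 1.8 after — 1.6 units closer together.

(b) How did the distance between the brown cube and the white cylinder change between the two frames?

-1.4

The distance was about 2.7 in the first image and 1.3 in the second, so they moved 1.4 units closer together.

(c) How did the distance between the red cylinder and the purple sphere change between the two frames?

-3.0

The distance was about 5.6 in the first image and 2.6 in the second, so they moved 3.0 units closer together.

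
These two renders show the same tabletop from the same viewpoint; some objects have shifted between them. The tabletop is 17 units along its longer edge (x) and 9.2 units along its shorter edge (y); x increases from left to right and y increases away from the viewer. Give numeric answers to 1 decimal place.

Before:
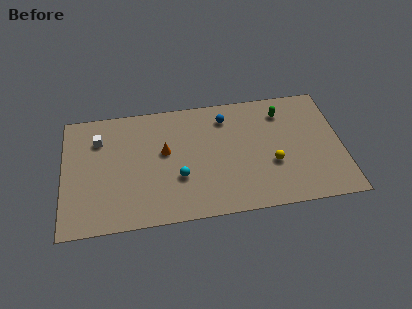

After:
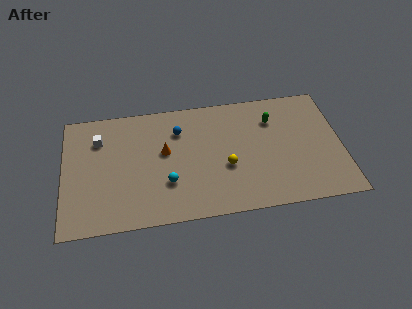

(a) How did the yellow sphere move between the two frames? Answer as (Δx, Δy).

(-2.8, 0.2)

The yellow sphere was at about (12.7, 3.4) and moved to about (9.9, 3.6).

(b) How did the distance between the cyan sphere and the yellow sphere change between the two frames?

-2.0

The distance was about 5.7 in the first image and 3.7 in the second, so they moved 2.0 units closer together.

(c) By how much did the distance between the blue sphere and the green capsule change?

+2.3

They were about 3.5 units apart before and 5.8 after — 2.3 units further apart.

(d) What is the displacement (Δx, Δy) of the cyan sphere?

(-0.7, -0.3)

The cyan sphere was at about (7.0, 3.2) and moved to about (6.3, 2.9).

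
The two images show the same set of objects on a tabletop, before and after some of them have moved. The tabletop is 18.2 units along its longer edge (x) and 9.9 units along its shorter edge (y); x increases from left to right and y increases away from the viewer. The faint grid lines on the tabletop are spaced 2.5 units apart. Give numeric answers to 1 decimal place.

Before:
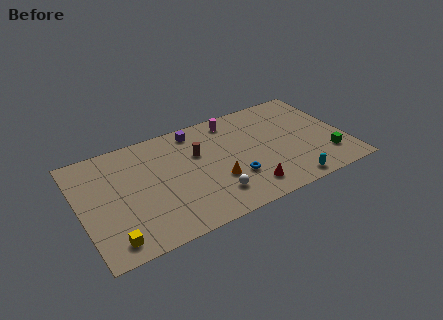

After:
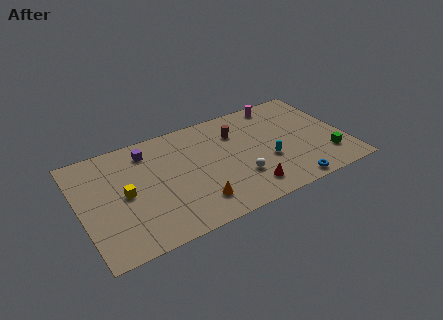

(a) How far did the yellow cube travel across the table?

3.7

From (1.7, 1.4) to (3.0, 4.9), the yellow cube covered √(1.3² + 3.5²) ≈ 3.7 units.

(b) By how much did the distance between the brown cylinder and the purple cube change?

+4.0

They were about 2.2 units apart before and 6.2 after — 4.0 units further apart.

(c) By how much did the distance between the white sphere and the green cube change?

-1.9

They were about 8.0 units apart before and 6.1 after — 1.9 units closer together.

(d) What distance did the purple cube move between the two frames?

3.4

The purple cube was near (8.3, 8.6) before and (4.9, 8.1) after, so it travelled √(3.4² + 0.5²) ≈ 3.4 units.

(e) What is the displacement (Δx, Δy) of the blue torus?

(3.5, -2.2)

The blue torus was at about (10.3, 3.1) and moved to about (13.8, 0.9).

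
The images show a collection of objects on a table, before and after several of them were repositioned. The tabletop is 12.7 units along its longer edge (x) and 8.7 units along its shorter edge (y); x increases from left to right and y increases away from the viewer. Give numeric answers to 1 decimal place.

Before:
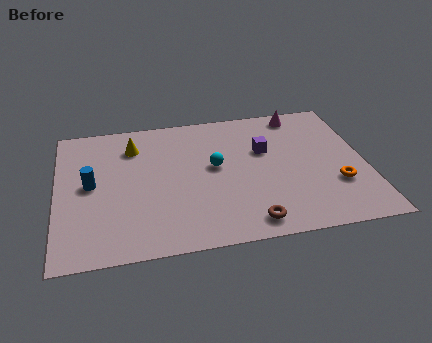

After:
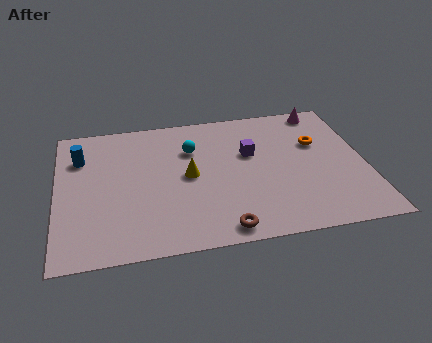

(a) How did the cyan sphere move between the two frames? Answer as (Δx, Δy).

(-0.9, 1.3)

The cyan sphere started near (6.5, 4.8) and ended near (5.6, 6.1).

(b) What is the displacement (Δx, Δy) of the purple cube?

(-0.6, -0.1)

From the two frames, the purple cube sits at roughly (8.6, 5.5) before and (8.0, 5.4) after.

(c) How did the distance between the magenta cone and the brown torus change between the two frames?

+1.2

The distance was about 7.1 in the first image and 8.3 in the second, so they moved 1.2 units further apart.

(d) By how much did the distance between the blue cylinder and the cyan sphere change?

-0.5

The distance was about 5.1 in the first image and 4.6 in the second, so they moved 0.5 units closer together.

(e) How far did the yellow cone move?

3.2

The yellow cone moved from about (3.2, 6.7) to (5.4, 4.4), a distance of √(2.2² + 2.3²) ≈ 3.2.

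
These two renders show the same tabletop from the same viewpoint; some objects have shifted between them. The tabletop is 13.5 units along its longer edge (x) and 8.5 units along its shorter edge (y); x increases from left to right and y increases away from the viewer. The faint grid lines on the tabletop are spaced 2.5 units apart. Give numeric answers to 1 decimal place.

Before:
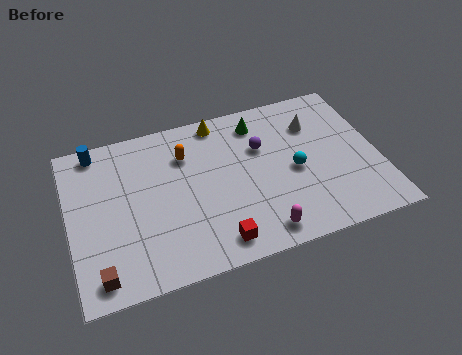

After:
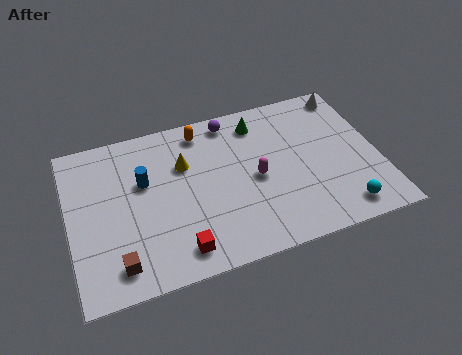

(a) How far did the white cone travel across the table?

2.1

The white cone was near (10.9, 6.2) before and (12.6, 7.5) after, so it travelled √(1.7² + 1.3²) ≈ 2.1 units.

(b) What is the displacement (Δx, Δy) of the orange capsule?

(0.8, 1.1)

The orange capsule was at about (5.2, 6.2) and moved to about (6.0, 7.3).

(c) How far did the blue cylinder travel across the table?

3.0

The blue cylinder was near (1.4, 7.6) before and (3.3, 5.3) after, so it travelled √(1.9² + 2.3²) ≈ 3.0 units.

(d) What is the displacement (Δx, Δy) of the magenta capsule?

(0.1, 2.9)

The magenta capsule was at about (8.0, 1.1) and moved to about (8.1, 4.0).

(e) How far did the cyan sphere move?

3.2

The cyan sphere moved from about (9.8, 3.9) to (11.6, 1.2), a distance of √(1.8² + 2.7²) ≈ 3.2.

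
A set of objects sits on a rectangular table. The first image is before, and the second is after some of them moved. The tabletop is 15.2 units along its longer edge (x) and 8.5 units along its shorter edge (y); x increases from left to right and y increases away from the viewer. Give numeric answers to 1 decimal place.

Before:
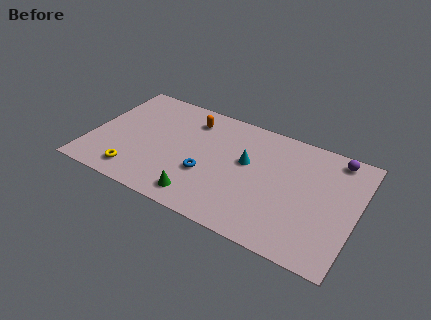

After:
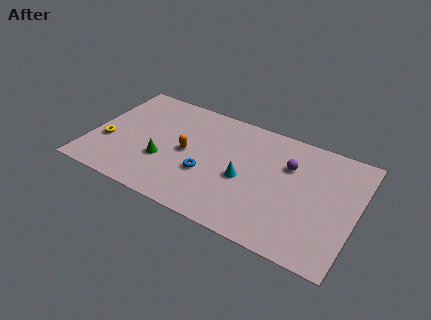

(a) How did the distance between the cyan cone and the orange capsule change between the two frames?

-0.5

Before: roughly 3.9 units apart; after: 3.4. That's 0.5 units closer together.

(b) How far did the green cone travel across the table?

2.9

From (6.7, 1.3) to (4.3, 3.0), the green cone covered √(2.4² + 1.7²) ≈ 2.9 units.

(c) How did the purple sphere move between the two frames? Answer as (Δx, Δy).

(-2.5, -1.7)

From the two frames, the purple sphere sits at roughly (13.7, 7.5) before and (11.2, 5.8) after.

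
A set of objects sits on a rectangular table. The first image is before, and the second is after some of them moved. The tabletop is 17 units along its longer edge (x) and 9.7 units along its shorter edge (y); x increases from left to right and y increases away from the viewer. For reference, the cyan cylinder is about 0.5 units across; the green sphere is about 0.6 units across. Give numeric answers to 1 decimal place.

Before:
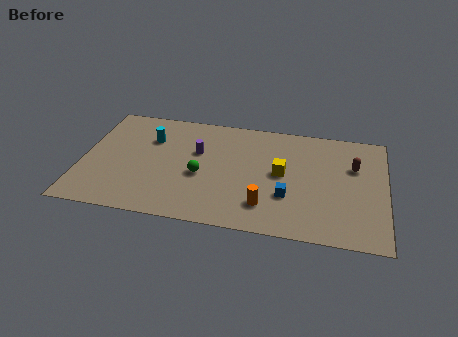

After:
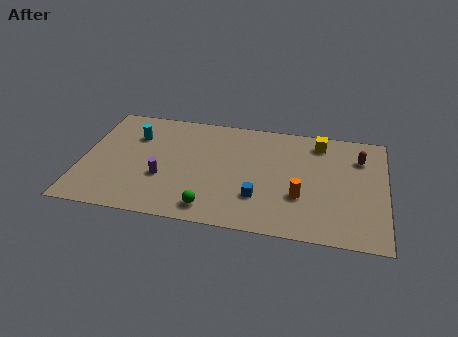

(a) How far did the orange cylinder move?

2.2

From (10.4, 2.2) to (12.3, 3.3), the orange cylinder covered √(1.9² + 1.1²) ≈ 2.2 units.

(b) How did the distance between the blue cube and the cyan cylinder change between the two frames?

-0.4

Before: roughly 8.7 units apart; after: 8.3. That's 0.4 units closer together.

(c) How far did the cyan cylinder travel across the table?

0.9

The cyan cylinder moved from about (3.7, 6.8) to (2.8, 6.9), a distance of √(0.9² + 0.1²) ≈ 0.9.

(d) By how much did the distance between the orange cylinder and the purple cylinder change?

+2.1

They were about 5.6 units apart before and 7.7 after — 2.1 units further apart.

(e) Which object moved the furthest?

the yellow cube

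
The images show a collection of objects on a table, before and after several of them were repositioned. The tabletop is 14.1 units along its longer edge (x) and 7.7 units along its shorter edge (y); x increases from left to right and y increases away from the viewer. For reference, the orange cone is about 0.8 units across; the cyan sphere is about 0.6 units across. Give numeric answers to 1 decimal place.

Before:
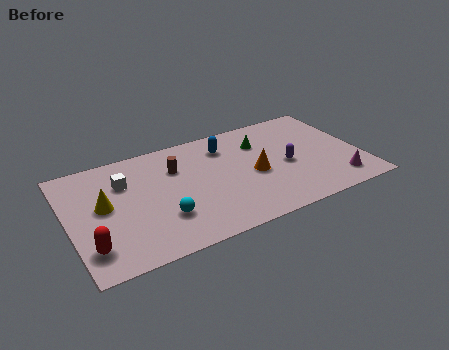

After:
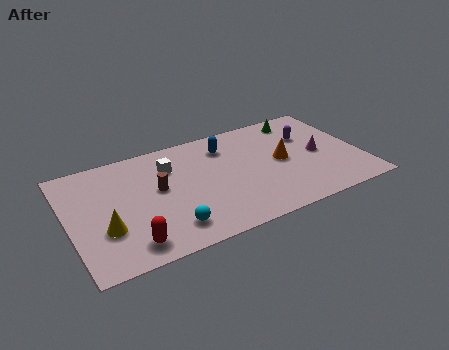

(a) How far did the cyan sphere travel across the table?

0.8

The cyan sphere was near (4.3, 2.3) before and (4.5, 1.5) after, so it travelled √(0.2² + 0.8²) ≈ 0.8 units.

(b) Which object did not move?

the blue capsule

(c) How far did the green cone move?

2.3

The green cone moved from about (9.5, 5.6) to (11.6, 6.6), a distance of √(2.1² + 1.0²) ≈ 2.3.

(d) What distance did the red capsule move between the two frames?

1.9

From (0.8, 1.7) to (2.6, 1.2), the red capsule covered √(1.8² + 0.5²) ≈ 1.9 units.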